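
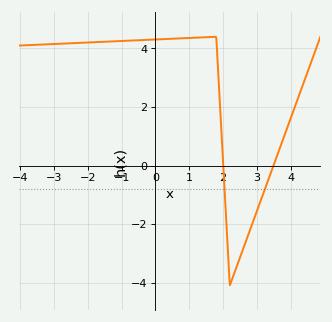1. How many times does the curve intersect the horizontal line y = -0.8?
2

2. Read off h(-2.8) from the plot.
4.2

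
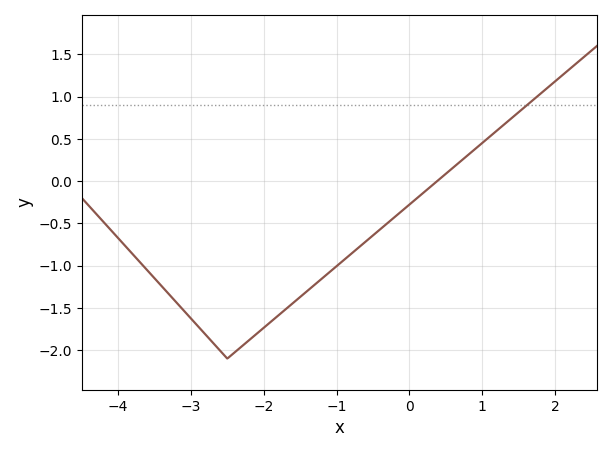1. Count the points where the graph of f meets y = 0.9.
1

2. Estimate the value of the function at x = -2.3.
-1.95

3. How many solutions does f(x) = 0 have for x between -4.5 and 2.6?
1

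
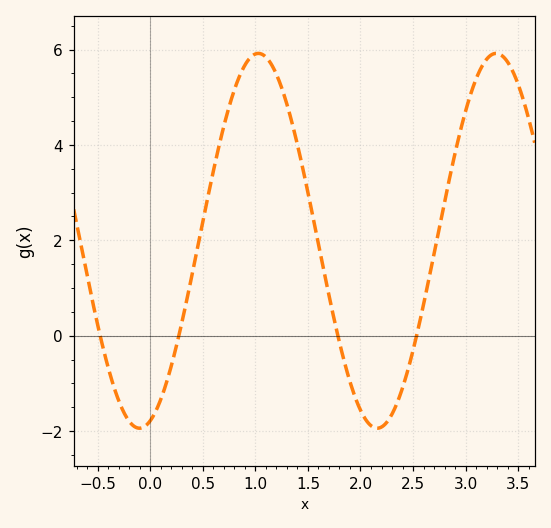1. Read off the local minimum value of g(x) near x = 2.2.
-2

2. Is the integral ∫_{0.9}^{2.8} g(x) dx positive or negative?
positive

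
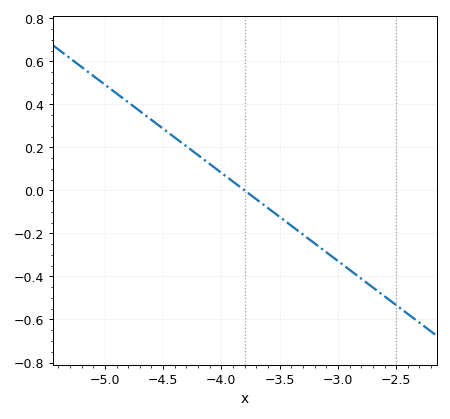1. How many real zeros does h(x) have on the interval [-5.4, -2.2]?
1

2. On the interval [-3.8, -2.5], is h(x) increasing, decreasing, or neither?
decreasing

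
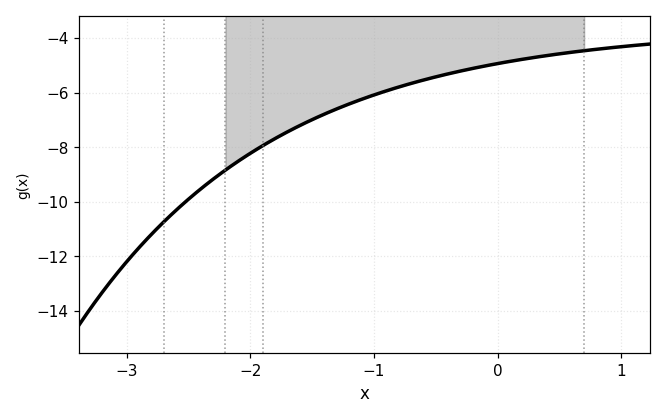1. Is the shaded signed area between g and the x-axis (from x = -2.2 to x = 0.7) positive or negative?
negative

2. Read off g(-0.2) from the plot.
-5.12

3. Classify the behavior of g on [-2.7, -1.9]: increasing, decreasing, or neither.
increasing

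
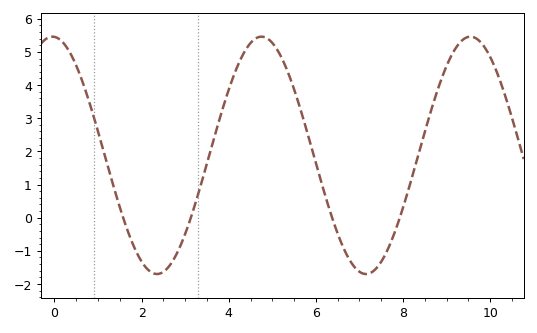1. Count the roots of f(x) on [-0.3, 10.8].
4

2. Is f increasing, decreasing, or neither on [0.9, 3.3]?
neither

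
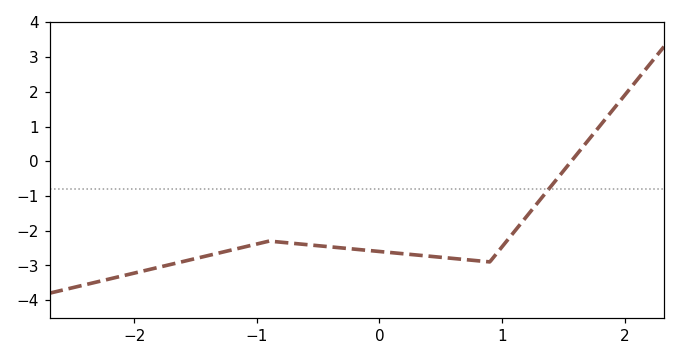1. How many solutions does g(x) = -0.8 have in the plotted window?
1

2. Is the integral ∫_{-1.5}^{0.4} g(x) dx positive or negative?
negative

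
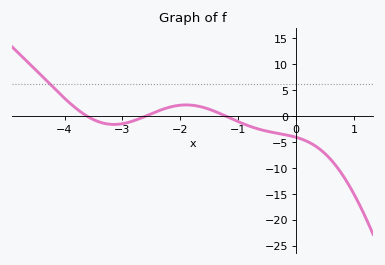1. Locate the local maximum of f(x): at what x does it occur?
-1.9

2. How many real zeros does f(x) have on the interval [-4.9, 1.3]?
3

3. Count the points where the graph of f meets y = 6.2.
1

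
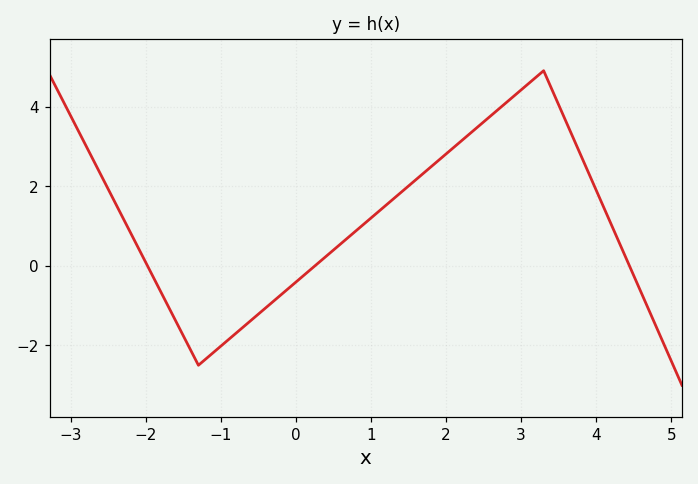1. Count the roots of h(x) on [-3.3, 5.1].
3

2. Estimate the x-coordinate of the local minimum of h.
-1.2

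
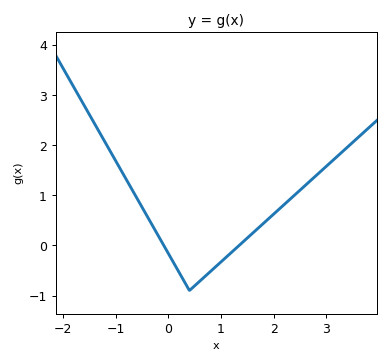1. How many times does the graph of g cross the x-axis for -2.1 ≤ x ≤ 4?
2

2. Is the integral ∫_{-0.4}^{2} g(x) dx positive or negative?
negative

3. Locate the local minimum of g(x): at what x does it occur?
0.4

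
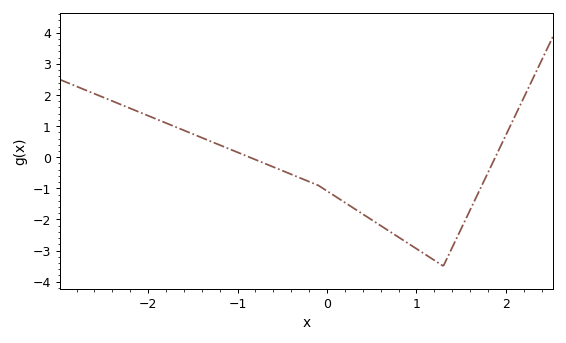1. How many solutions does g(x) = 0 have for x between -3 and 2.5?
2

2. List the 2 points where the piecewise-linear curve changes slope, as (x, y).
(-0.1, -0.9); (1.3, -3.5)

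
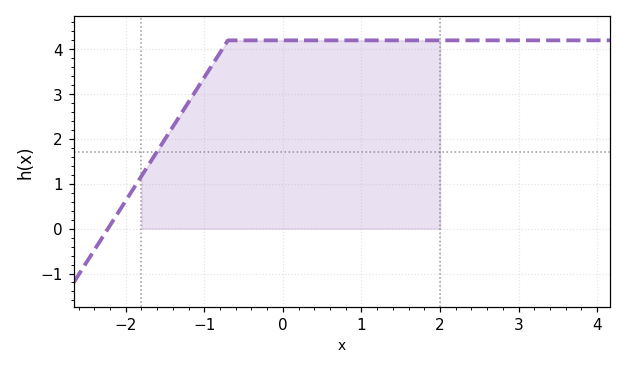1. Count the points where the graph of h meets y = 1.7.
1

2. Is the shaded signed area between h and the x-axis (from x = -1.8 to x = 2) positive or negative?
positive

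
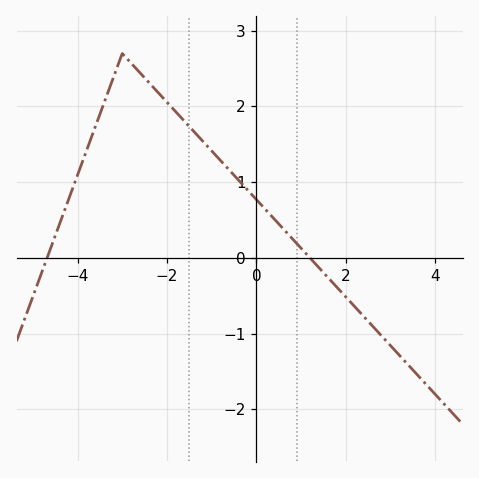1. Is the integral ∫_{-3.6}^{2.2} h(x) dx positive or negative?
positive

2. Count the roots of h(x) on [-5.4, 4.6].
2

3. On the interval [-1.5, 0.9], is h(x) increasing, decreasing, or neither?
decreasing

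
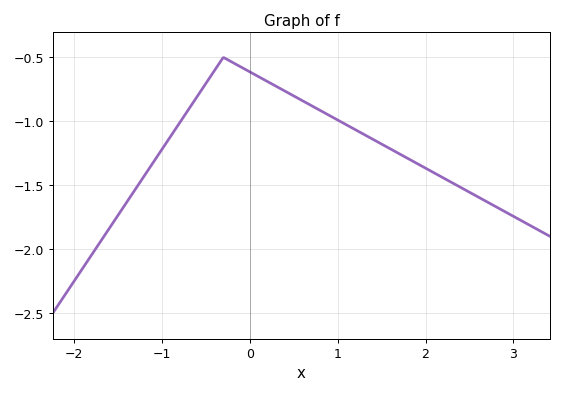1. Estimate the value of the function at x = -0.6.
-0.809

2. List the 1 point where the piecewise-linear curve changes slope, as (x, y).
(-0.3, -0.5)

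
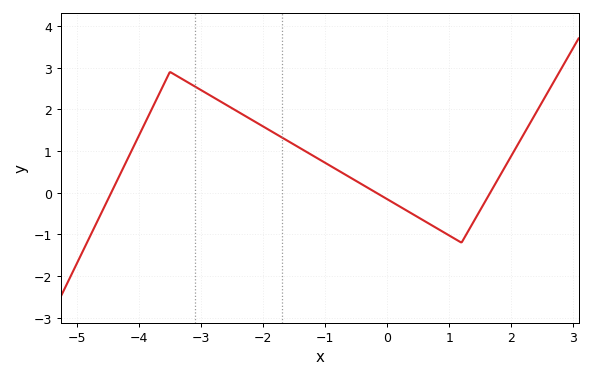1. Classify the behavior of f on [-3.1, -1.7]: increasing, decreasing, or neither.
decreasing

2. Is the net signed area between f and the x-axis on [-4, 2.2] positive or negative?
positive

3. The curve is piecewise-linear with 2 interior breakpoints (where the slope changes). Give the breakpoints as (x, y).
(-3.5, 2.9); (1.2, -1.2)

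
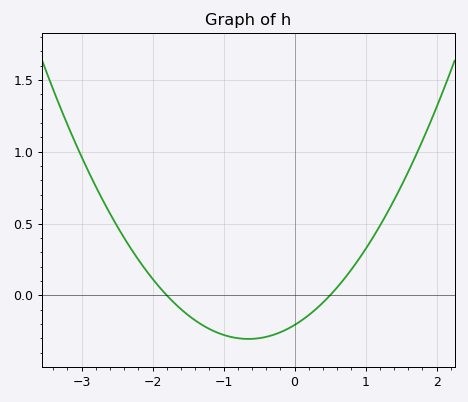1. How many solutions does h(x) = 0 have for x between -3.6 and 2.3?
2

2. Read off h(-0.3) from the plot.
-0.276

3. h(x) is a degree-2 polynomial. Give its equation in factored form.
y = 0.23(x + 1.8)(x - 0.5)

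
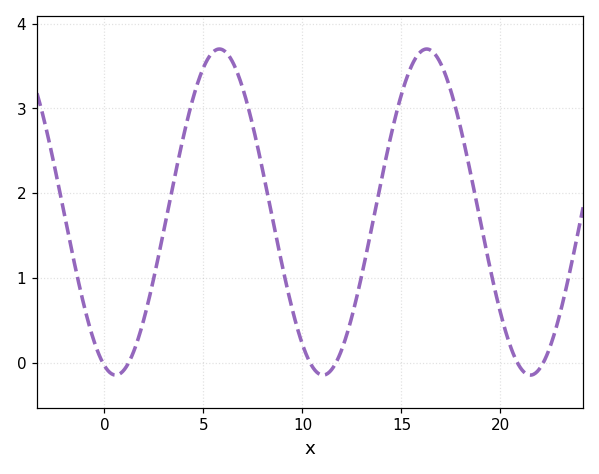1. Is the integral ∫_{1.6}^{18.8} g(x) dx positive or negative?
positive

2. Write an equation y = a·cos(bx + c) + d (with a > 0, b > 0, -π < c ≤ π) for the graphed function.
y = 1.92cos(0.6x + 2.8) + 1.78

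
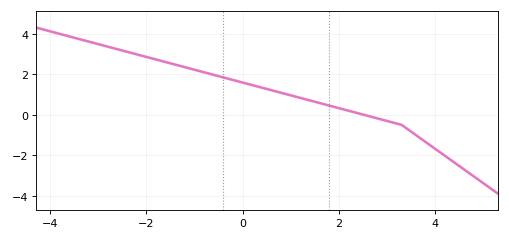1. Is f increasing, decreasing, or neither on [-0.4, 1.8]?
decreasing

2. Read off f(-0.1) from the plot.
1.65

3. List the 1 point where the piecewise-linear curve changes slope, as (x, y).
(3.3, -0.5)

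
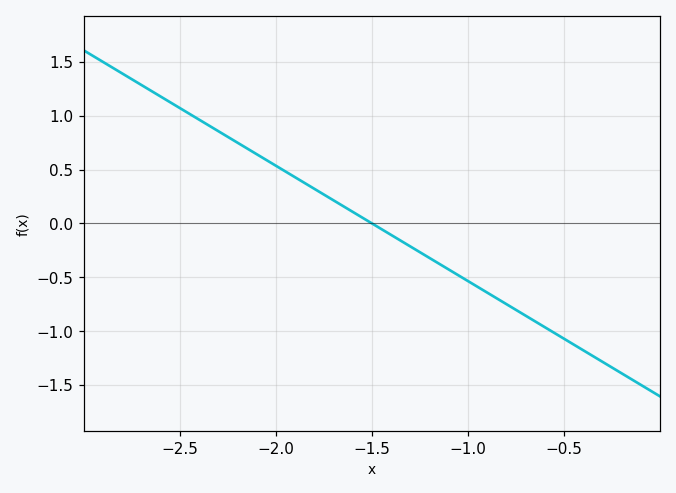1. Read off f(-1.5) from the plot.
0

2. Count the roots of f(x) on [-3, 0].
1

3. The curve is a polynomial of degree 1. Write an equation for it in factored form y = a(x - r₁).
y = -1.07(x + 1.5)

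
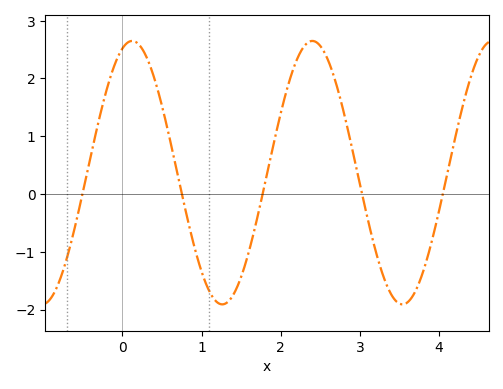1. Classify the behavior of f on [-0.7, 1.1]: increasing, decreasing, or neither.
neither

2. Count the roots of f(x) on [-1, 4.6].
5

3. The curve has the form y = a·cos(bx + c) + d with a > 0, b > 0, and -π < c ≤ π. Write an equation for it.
y = 2.28cos(2.76x - 0.34) + 0.37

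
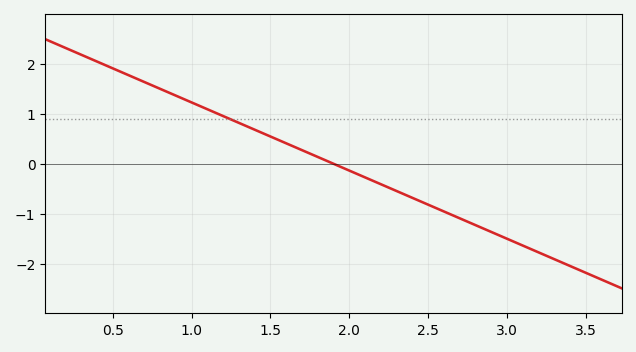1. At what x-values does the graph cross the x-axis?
1.9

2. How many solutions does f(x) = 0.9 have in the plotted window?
1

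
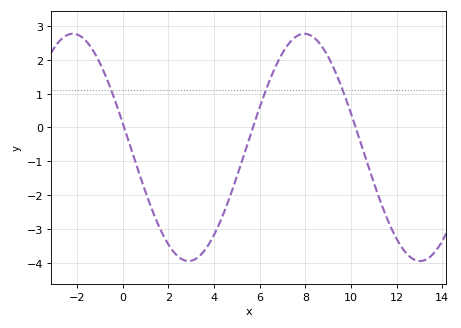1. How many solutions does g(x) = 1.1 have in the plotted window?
3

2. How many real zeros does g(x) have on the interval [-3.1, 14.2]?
3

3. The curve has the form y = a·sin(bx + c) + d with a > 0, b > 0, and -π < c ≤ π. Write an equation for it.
y = 3.36sin(0.62x + 2.92) - 0.59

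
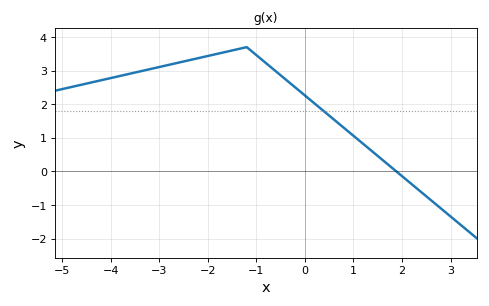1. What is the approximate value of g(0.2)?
2.02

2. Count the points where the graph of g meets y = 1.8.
1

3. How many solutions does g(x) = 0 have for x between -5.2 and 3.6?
1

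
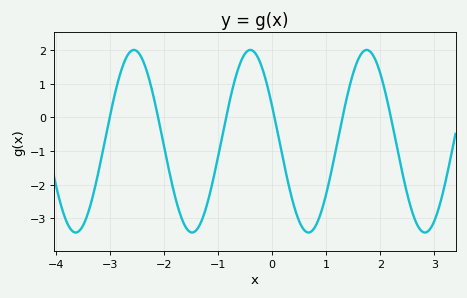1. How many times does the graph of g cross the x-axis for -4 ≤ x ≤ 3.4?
6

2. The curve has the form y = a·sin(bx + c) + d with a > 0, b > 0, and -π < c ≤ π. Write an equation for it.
y = 2.71sin(2.92x + 2.75) - 0.71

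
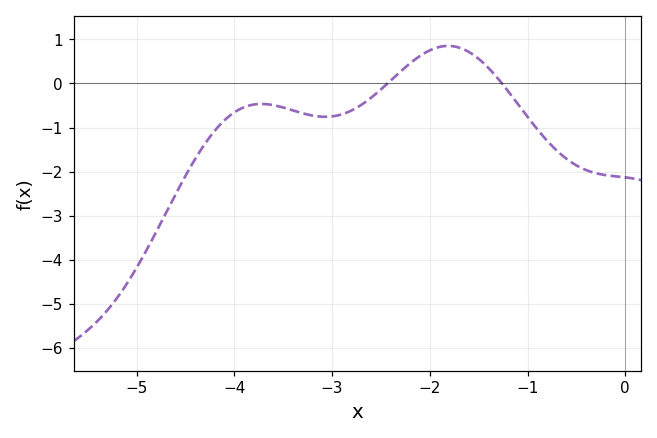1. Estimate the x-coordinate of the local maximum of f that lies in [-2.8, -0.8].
-1.81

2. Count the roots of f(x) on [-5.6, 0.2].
2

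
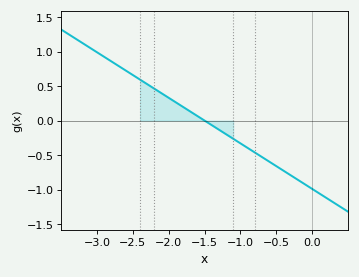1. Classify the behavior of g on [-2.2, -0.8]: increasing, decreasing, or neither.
decreasing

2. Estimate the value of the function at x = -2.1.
0.4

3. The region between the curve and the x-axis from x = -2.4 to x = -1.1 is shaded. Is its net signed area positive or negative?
positive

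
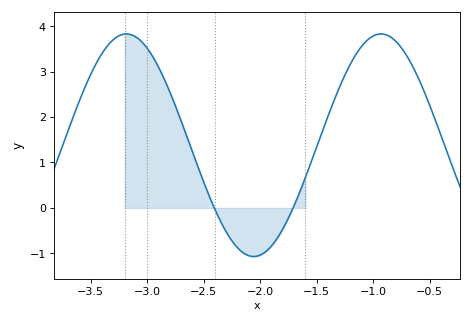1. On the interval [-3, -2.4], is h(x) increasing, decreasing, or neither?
decreasing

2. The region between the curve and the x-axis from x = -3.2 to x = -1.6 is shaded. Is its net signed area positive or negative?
positive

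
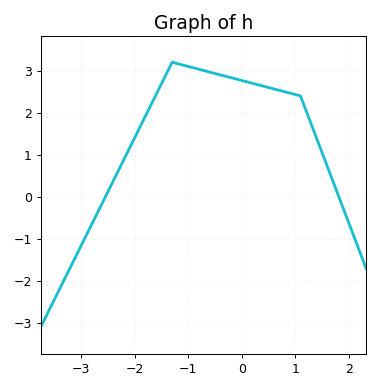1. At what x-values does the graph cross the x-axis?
-2.5, 1.8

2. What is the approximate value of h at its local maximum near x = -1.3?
3.2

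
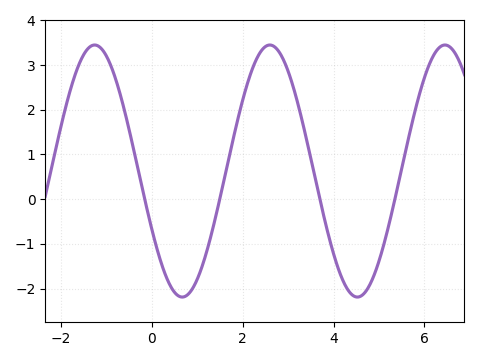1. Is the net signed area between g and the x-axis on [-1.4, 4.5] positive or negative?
positive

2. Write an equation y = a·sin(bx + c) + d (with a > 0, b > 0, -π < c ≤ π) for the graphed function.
y = 2.82sin(1.6x - 2.7) + 0.63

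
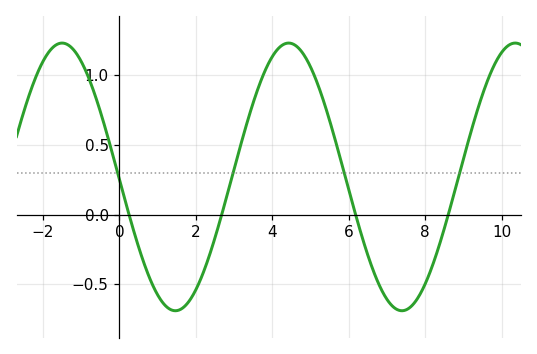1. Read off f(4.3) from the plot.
1.22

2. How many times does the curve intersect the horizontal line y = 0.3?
4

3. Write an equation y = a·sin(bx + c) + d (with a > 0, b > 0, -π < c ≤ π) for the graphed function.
y = 0.96sin(1.06x - 3.12) + 0.27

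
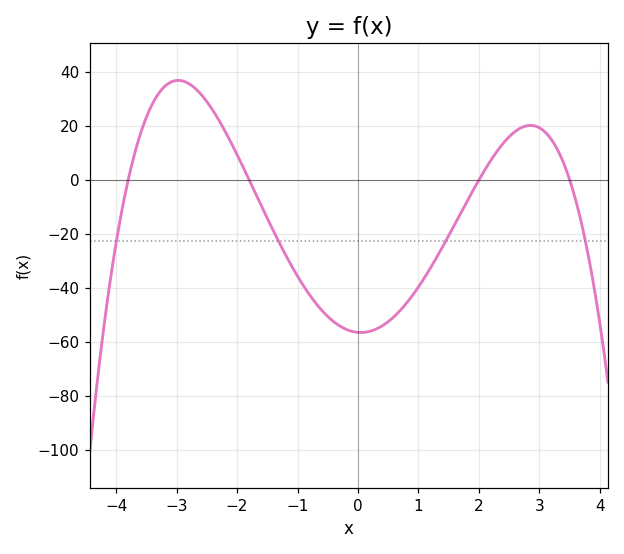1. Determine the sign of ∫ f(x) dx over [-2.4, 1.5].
negative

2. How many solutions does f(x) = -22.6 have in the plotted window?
4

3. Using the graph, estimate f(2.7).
20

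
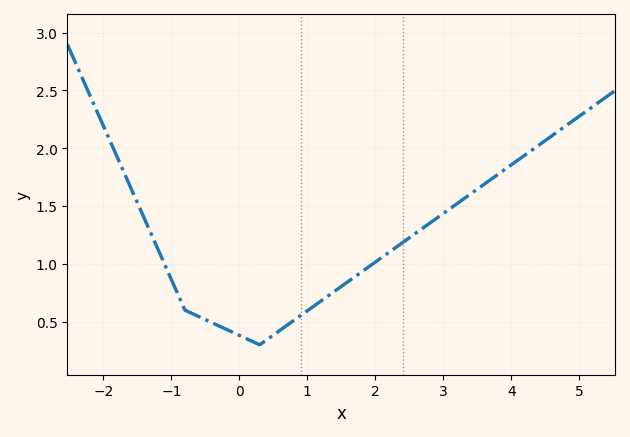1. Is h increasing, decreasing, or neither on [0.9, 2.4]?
increasing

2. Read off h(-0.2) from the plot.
0.45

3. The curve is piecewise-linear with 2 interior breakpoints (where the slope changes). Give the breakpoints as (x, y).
(-0.8, 0.6); (0.3, 0.3)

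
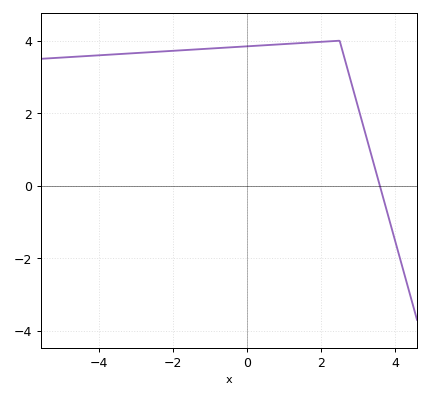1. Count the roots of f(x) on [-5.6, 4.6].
1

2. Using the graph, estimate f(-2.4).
3.7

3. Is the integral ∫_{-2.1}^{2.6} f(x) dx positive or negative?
positive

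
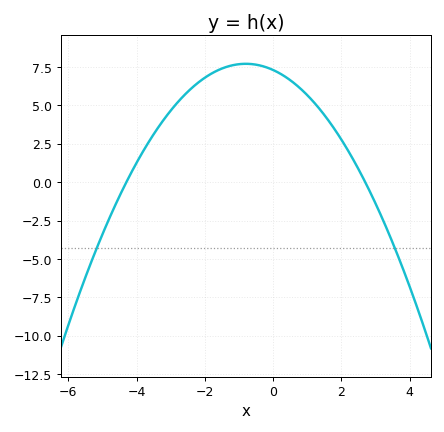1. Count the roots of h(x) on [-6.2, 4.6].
2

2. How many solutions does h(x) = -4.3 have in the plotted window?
2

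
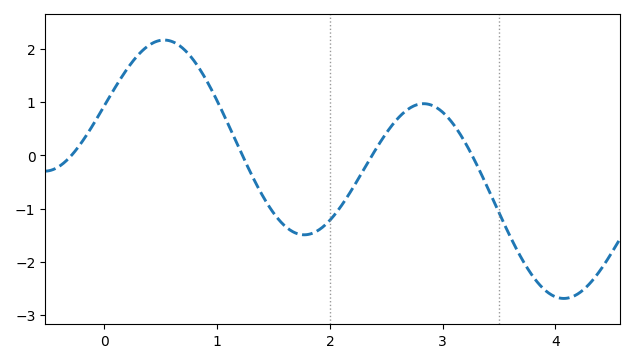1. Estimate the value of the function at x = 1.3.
-0.3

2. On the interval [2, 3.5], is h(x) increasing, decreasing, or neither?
neither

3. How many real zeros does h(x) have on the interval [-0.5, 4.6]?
4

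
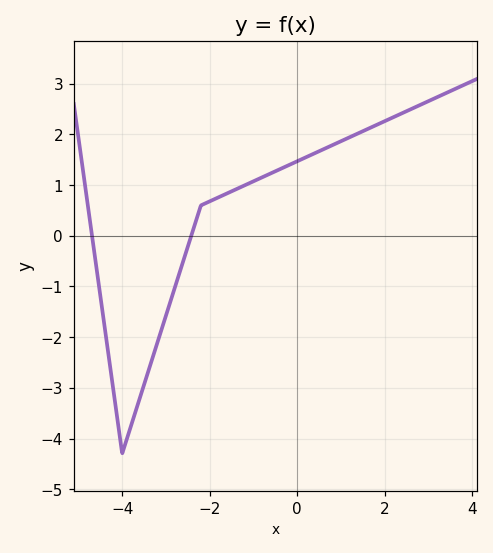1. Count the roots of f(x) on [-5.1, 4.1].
2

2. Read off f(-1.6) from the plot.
0.8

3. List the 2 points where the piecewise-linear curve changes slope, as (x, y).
(-4, -4.3); (-2.2, 0.6)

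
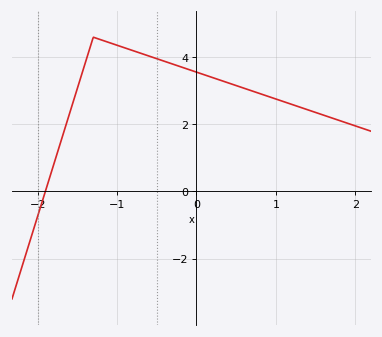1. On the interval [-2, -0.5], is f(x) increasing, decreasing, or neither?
neither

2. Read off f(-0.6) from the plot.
4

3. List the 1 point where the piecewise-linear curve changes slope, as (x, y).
(-1.3, 4.6)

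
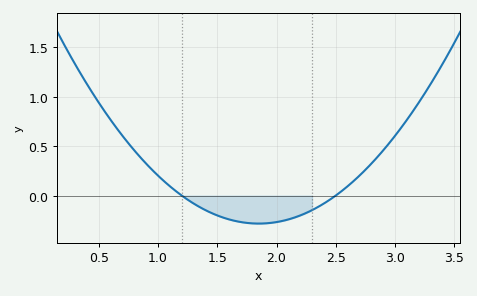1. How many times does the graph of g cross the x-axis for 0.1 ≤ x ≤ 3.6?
2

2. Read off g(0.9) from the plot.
0.322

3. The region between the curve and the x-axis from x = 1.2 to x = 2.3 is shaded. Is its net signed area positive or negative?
negative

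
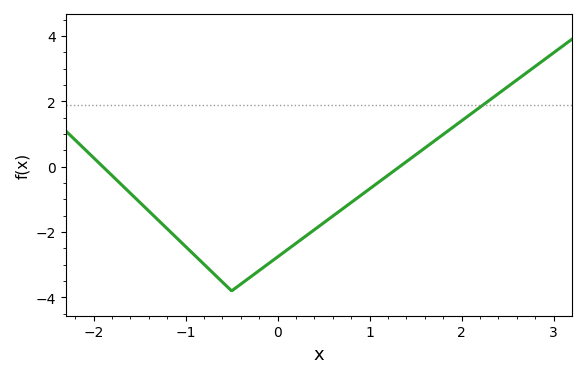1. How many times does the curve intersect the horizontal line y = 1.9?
1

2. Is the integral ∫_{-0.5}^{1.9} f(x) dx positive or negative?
negative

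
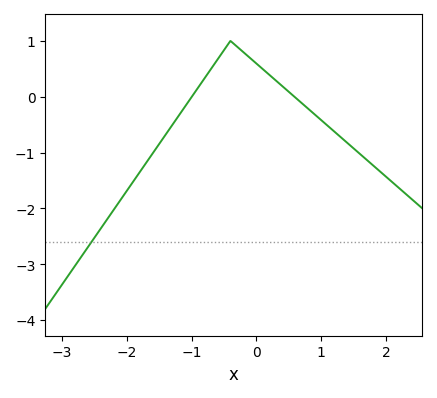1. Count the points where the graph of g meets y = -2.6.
1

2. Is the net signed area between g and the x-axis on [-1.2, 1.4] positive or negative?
positive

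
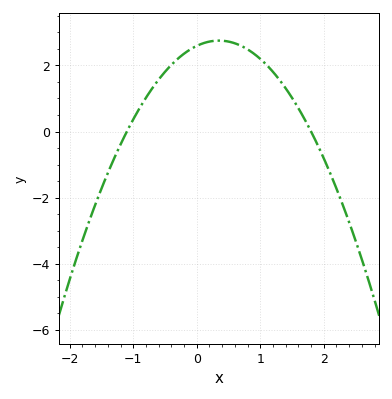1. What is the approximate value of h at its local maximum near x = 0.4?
2.75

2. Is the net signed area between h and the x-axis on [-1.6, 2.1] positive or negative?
positive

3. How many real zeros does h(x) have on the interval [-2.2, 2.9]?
2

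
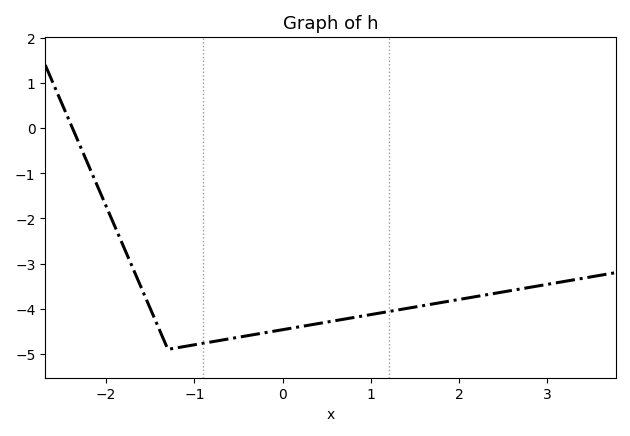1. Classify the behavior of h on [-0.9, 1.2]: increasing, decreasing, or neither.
increasing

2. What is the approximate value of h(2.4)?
-3.66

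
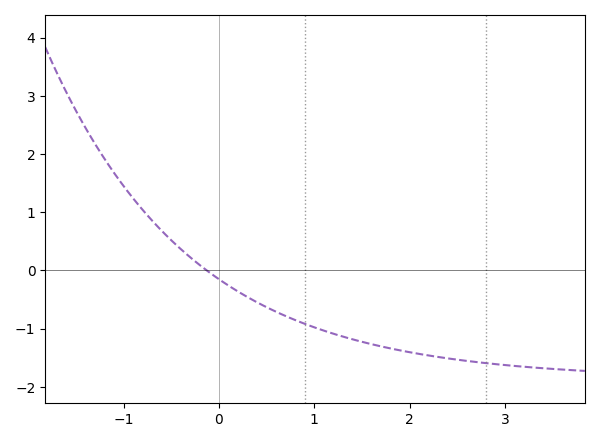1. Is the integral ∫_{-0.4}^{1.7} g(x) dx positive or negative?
negative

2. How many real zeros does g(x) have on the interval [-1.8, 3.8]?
1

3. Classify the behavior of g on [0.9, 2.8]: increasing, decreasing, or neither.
decreasing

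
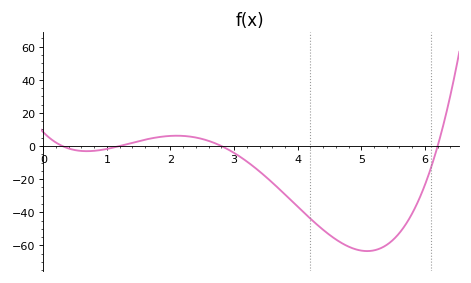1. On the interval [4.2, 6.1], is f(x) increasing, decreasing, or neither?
neither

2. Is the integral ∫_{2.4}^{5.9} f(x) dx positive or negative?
negative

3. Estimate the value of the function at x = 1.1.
-0.929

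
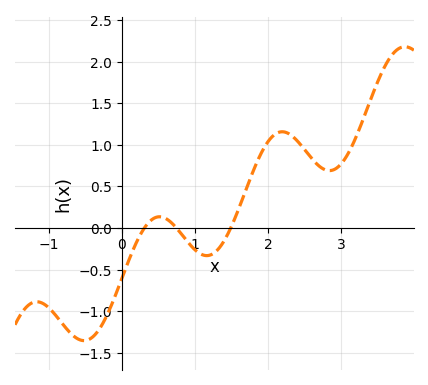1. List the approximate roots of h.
0.3, 0.7, 1.5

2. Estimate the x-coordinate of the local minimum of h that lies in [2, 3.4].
2.8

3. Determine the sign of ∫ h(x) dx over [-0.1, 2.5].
positive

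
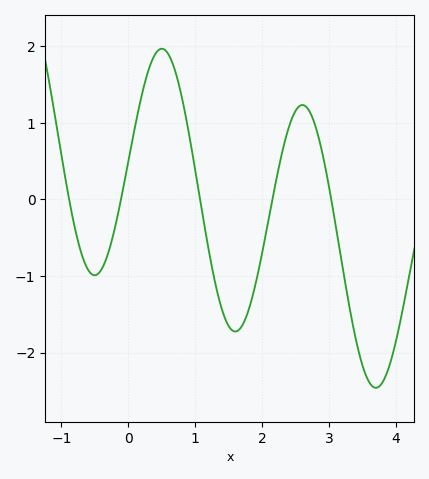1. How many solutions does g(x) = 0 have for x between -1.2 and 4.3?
5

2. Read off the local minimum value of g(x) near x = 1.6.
-1.73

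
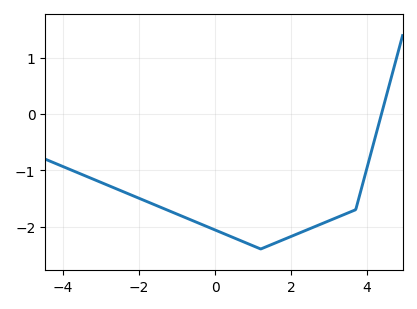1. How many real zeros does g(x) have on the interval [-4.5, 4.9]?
1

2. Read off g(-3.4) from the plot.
-1.1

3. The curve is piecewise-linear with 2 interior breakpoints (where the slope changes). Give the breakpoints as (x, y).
(1.2, -2.4); (3.7, -1.7)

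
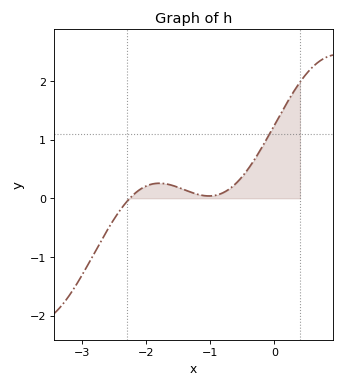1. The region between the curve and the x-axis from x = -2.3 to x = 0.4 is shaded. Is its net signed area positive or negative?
positive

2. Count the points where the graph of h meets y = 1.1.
1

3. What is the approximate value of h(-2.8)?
-0.9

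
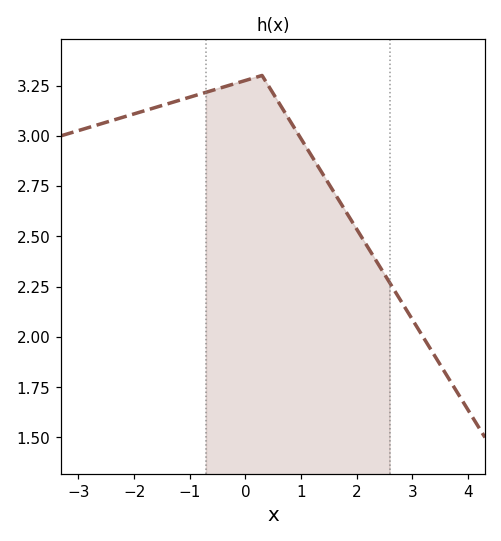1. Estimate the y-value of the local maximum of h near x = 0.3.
3.3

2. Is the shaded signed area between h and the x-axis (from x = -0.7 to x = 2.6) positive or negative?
positive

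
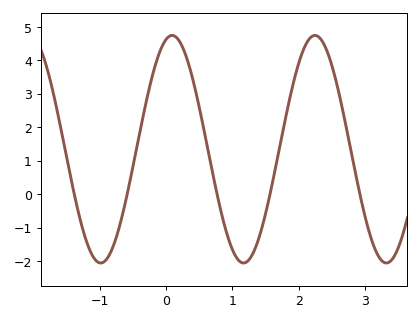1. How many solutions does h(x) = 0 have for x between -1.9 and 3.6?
5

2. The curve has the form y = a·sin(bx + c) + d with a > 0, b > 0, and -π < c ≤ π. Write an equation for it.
y = 3.4sin(2.92x + 1.3) + 1.34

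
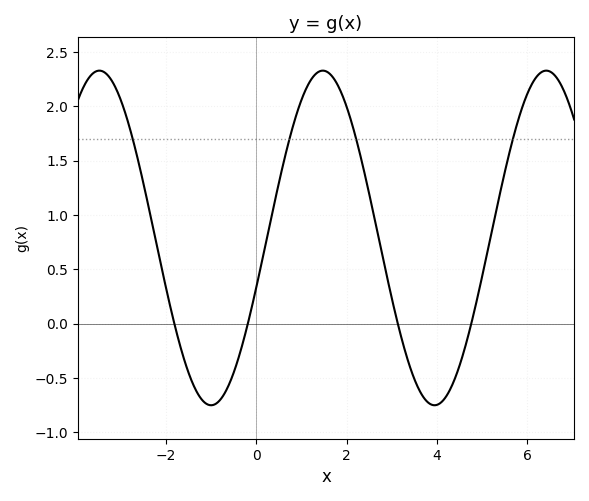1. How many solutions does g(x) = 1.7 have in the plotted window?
4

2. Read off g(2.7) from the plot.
0.8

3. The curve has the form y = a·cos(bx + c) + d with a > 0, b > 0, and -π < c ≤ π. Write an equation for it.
y = 1.54cos(1.3x - 1.9) + 0.79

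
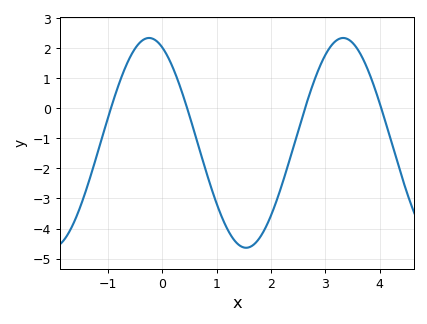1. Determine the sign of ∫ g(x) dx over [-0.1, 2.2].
negative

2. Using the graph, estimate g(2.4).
-1.4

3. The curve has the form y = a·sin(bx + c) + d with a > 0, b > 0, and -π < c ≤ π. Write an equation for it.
y = 3.49sin(1.8x + 2) - 1.15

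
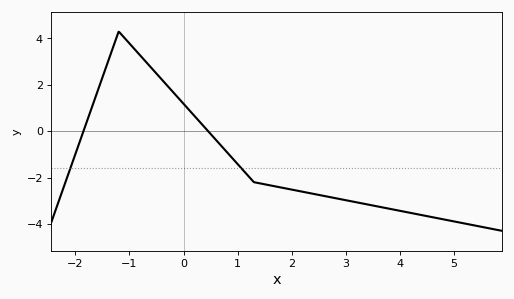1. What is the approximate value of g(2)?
-2.52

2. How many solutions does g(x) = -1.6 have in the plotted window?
2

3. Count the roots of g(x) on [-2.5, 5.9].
2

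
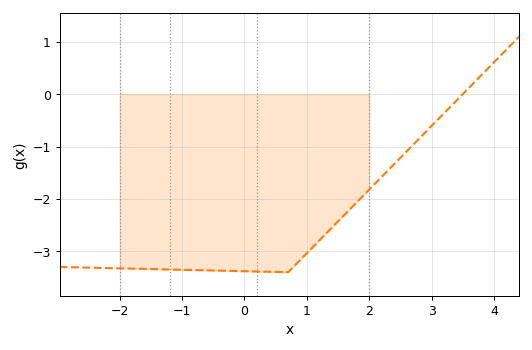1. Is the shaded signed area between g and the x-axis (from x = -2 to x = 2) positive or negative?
negative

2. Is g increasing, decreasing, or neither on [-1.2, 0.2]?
decreasing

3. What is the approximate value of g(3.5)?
0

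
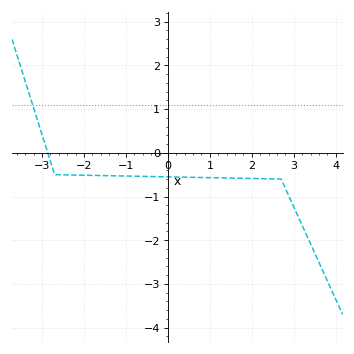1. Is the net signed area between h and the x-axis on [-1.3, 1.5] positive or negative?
negative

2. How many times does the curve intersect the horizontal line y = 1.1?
1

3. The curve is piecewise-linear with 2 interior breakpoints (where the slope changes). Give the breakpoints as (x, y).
(-2.7, -0.5); (2.7, -0.6)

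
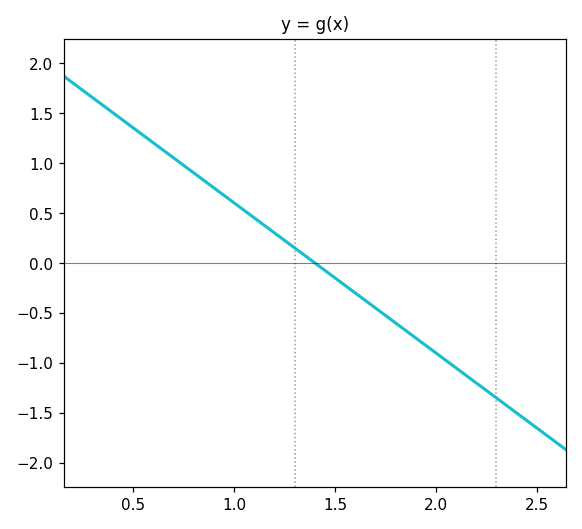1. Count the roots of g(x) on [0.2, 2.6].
1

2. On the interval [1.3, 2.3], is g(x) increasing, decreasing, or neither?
decreasing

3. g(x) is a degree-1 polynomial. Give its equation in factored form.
y = -1.5(x - 1.4)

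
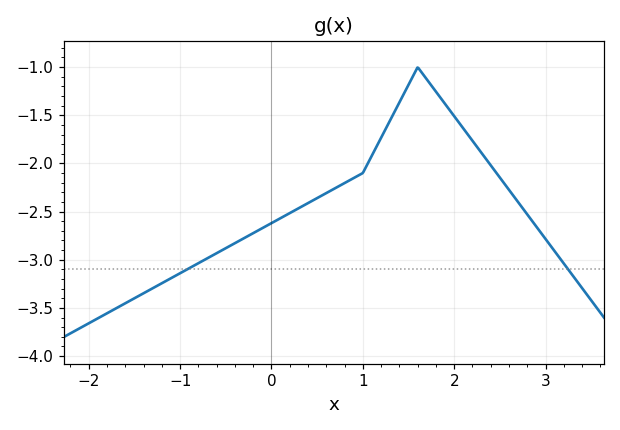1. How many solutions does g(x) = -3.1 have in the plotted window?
2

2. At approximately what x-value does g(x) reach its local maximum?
1.6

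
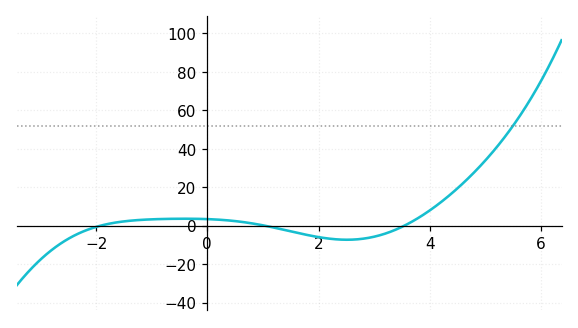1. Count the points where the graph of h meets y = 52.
1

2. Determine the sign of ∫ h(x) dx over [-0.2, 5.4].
positive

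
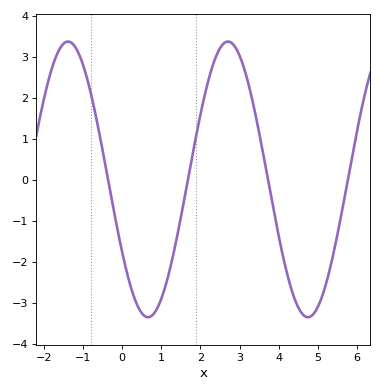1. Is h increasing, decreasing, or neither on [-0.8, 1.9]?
neither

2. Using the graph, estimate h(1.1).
-2.62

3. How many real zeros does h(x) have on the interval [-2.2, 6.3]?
4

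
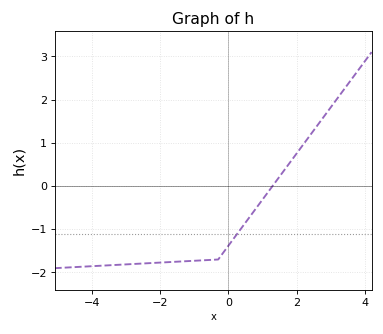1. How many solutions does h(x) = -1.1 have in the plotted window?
1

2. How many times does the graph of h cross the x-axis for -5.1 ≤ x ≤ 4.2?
1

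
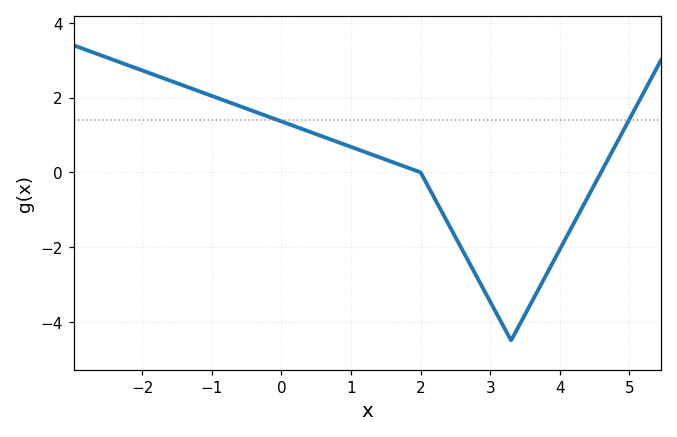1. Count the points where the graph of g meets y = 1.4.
2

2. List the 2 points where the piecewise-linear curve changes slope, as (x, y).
(2, 0); (3.3, -4.5)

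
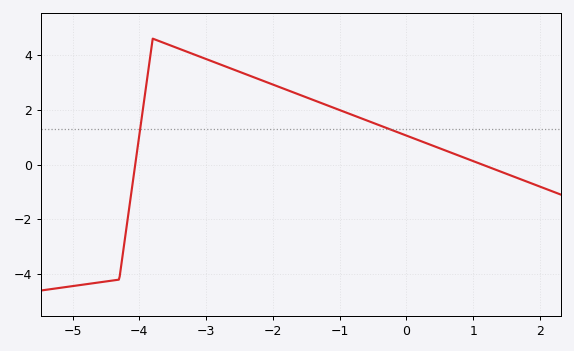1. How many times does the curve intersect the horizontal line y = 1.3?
2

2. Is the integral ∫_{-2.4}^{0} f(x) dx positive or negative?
positive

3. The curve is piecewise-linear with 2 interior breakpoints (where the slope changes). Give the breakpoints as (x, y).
(-4.3, -4.2); (-3.8, 4.6)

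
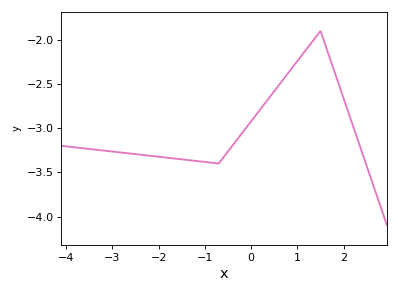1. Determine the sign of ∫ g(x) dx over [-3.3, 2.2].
negative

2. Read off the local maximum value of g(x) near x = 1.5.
-1.9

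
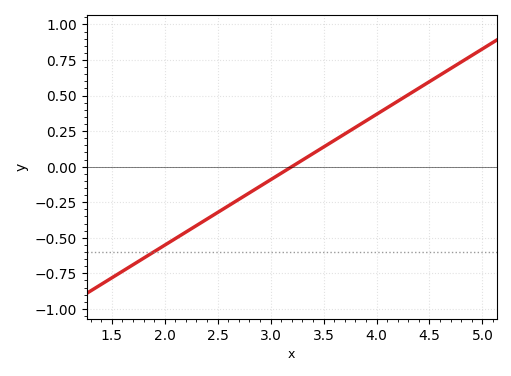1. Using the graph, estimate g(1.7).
-0.7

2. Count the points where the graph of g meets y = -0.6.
1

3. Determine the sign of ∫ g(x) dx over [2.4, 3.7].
negative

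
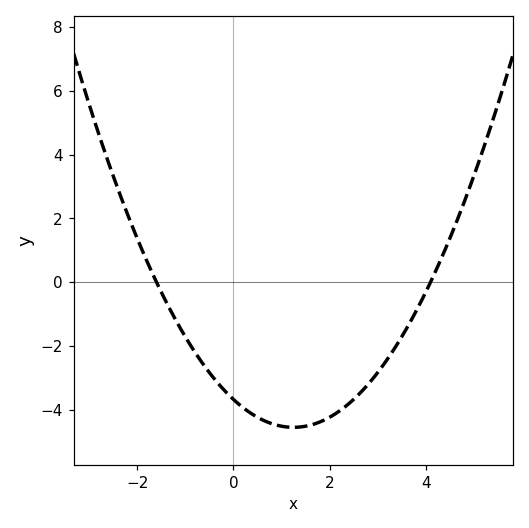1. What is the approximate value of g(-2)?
1.37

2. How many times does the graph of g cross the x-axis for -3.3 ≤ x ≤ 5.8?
2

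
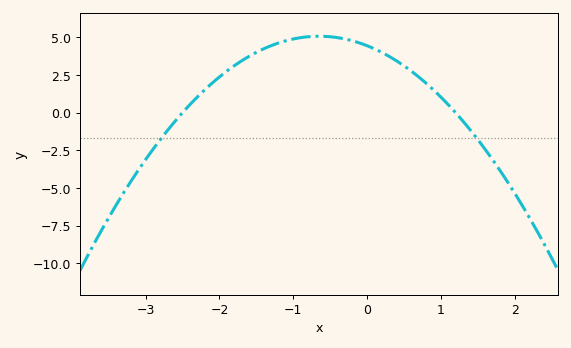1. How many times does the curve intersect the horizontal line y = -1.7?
2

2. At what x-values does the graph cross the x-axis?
-2.5, 1.2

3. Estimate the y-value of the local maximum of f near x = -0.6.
5.07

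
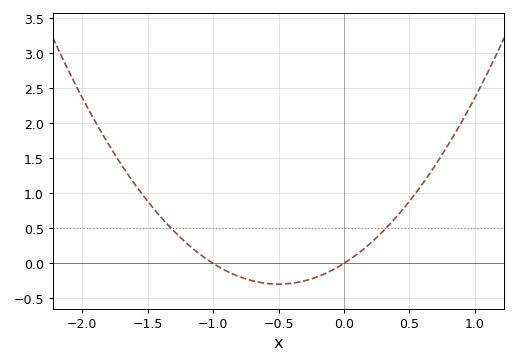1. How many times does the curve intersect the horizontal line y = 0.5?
2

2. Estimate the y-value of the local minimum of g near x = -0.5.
-0.295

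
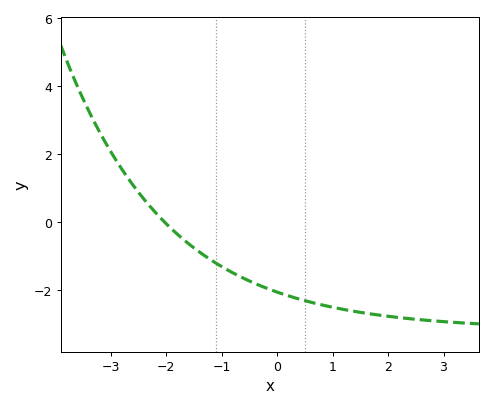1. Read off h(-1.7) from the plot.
-0.4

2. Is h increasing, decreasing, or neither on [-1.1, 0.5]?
decreasing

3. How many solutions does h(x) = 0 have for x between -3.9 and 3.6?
1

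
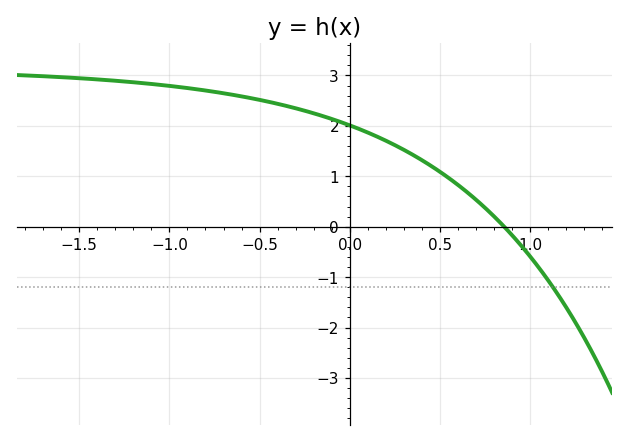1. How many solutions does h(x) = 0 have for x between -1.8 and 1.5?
1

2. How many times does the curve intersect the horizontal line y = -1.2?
1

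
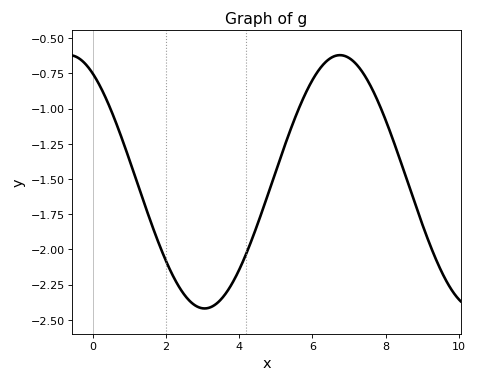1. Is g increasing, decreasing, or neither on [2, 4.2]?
neither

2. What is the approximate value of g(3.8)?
-2.25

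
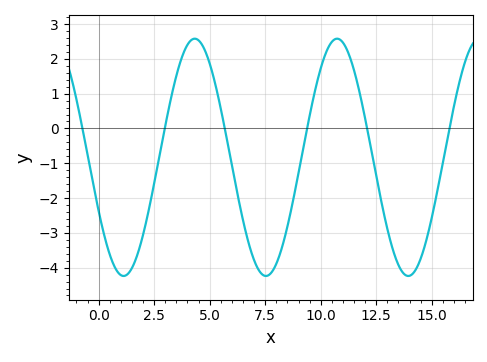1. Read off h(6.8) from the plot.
-3.4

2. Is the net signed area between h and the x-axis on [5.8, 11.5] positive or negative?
negative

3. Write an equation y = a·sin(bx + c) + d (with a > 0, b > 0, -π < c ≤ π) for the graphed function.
y = 3.41sin(0.98x - 2.67) - 0.83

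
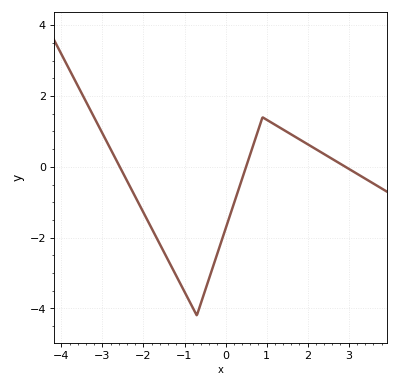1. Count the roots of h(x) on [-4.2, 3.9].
3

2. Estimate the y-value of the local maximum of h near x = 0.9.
1.4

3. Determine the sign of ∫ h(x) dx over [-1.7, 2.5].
negative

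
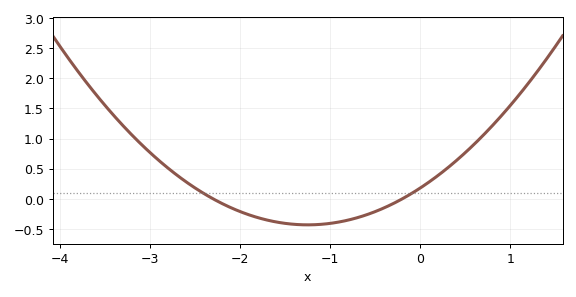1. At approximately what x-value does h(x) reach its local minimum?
-1.25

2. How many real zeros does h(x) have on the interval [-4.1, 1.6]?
2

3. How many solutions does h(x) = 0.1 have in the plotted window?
2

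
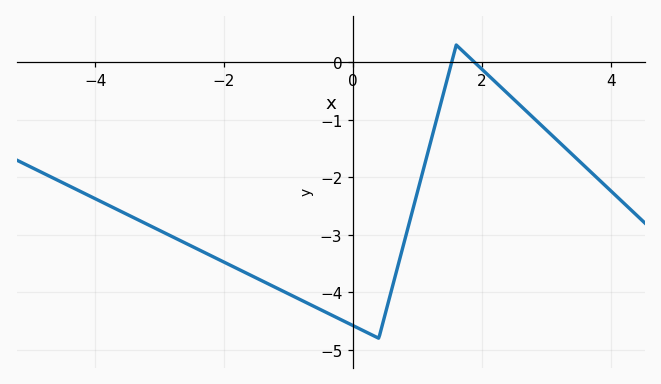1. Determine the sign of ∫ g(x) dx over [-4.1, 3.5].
negative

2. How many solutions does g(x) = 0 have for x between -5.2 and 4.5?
2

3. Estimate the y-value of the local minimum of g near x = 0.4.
-4.8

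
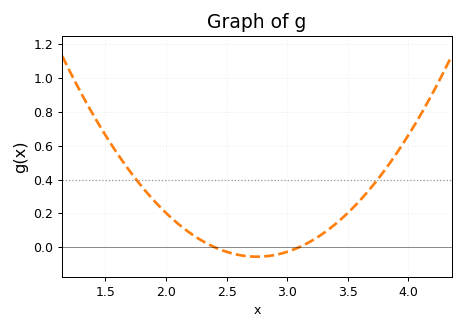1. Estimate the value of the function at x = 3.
-0.028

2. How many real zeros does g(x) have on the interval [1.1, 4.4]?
2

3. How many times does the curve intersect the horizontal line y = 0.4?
2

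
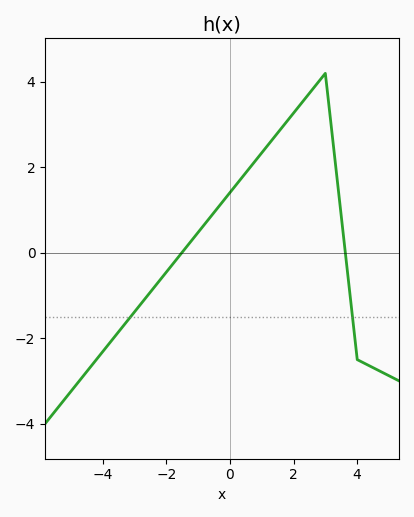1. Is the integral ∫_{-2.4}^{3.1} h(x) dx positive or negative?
positive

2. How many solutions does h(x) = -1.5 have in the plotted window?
2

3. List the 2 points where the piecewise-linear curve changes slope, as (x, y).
(3, 4.2); (4, -2.5)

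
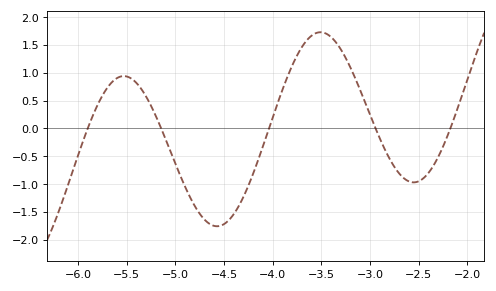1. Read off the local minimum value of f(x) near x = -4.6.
-1.75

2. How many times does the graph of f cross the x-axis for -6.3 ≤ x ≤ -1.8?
5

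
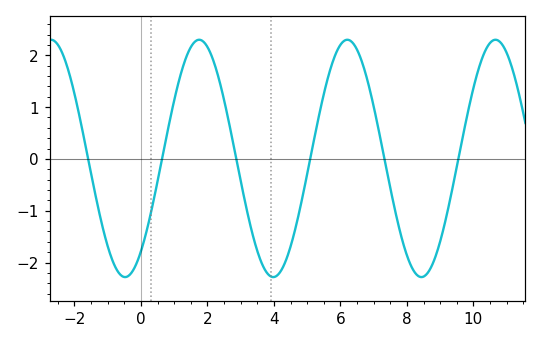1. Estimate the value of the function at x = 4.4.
-1.9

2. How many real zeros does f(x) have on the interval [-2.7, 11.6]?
6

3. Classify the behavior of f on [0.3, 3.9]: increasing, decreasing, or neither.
neither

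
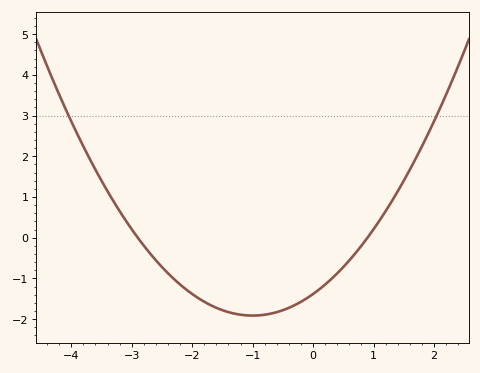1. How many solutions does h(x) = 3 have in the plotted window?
2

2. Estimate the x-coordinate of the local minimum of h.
-1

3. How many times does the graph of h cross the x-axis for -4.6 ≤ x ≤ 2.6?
2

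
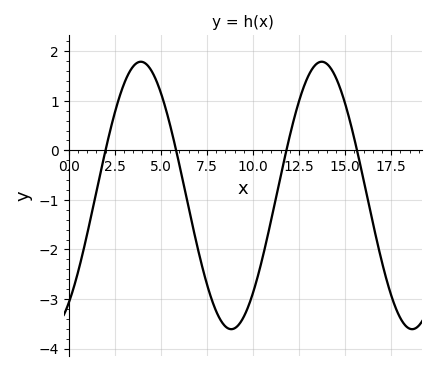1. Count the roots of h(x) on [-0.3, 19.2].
4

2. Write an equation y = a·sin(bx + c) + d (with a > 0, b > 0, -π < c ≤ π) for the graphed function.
y = 2.7sin(0.64x - 0.93) - 0.91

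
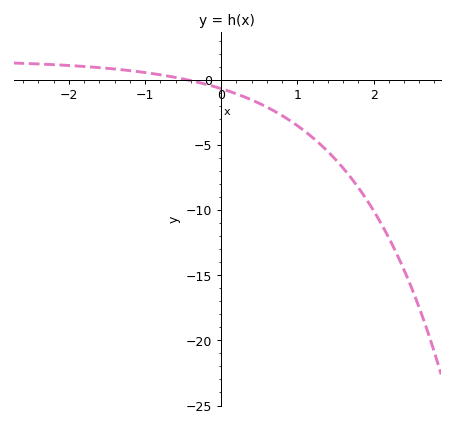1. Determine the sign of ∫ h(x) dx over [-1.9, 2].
negative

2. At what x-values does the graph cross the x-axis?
-0.4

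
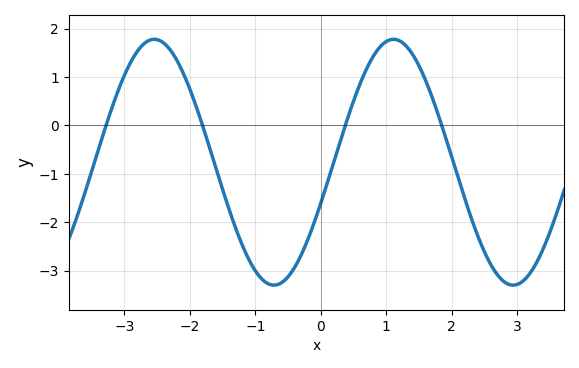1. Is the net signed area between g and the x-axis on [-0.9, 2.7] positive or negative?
negative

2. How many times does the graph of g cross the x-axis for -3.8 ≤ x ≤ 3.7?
4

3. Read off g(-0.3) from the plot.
-2.7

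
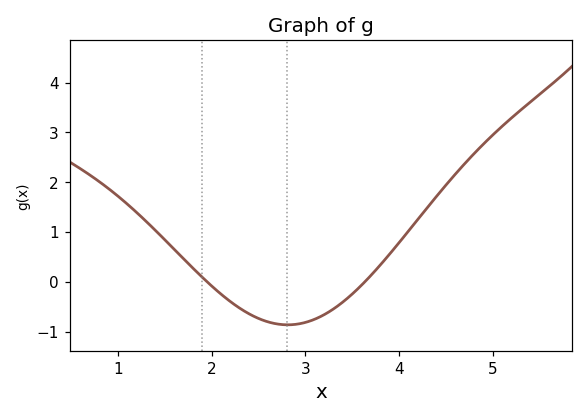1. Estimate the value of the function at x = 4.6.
2.2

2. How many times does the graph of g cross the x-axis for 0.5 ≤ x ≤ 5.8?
2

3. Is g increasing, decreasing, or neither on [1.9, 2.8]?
decreasing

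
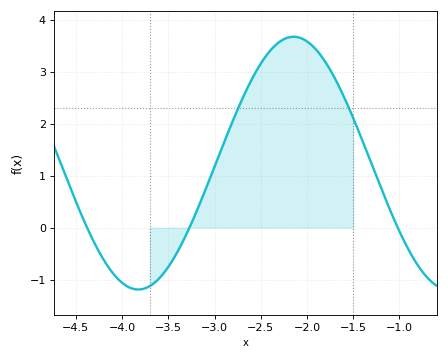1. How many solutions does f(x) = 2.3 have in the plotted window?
2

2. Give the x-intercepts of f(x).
-4.38, -3.27, -1.02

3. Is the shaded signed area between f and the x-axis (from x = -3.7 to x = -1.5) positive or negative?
positive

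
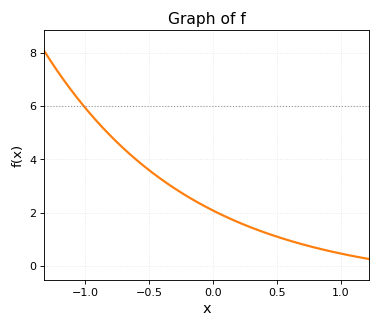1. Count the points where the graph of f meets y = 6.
1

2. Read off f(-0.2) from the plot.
2.6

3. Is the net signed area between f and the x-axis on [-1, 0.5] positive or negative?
positive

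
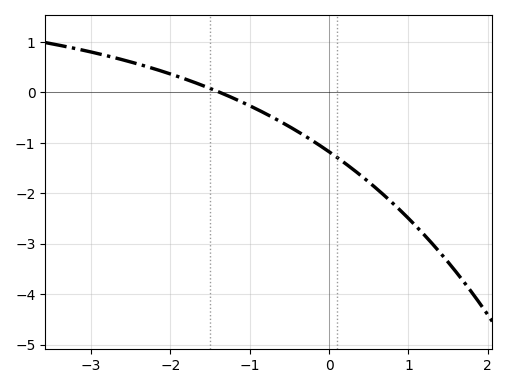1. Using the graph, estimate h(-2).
0.363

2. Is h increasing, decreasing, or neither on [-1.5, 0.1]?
decreasing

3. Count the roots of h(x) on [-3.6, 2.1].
1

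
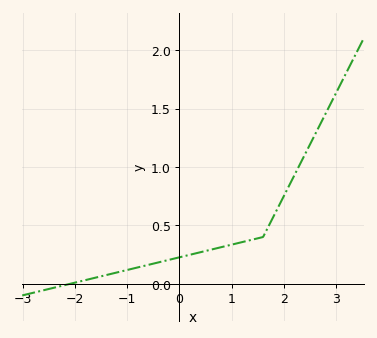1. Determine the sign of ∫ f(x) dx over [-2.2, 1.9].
positive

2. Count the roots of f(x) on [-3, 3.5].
1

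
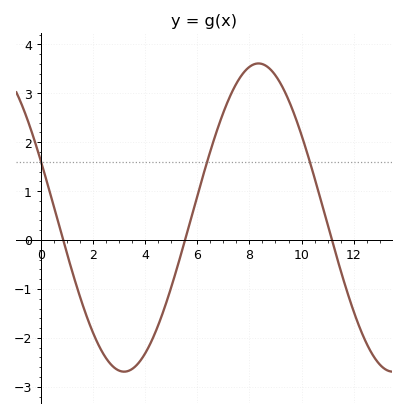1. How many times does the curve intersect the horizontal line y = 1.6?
3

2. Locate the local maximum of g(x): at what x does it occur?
8.4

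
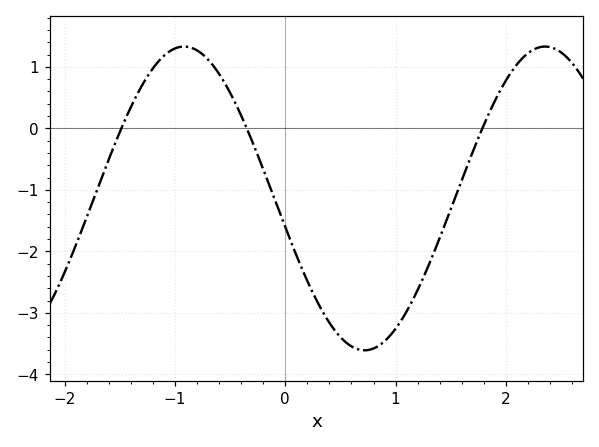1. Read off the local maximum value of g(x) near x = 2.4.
1.3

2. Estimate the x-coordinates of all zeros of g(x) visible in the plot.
-1.5, -0.3, 1.8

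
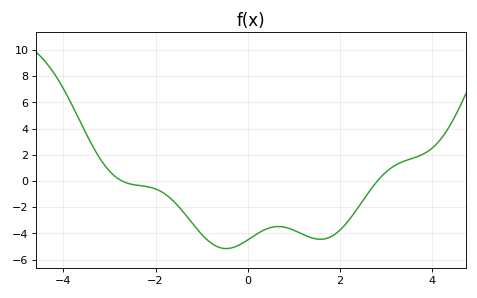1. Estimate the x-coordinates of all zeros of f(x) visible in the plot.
-2.73, 2.81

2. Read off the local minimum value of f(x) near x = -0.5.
-5.16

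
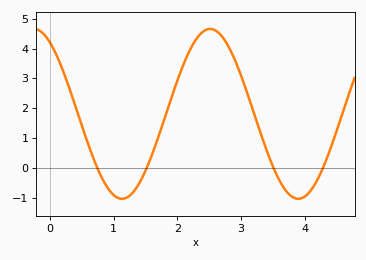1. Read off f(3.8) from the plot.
-0.966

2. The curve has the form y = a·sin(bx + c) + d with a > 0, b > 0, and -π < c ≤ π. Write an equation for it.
y = 2.85sin(2.27x + 2.14) + 1.81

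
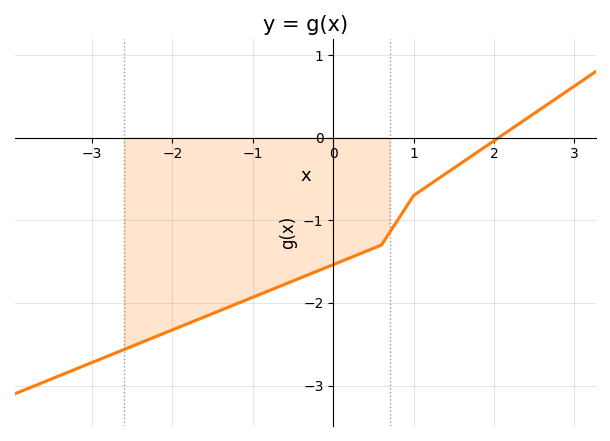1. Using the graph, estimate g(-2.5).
-2.52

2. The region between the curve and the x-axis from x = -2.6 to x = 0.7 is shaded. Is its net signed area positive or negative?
negative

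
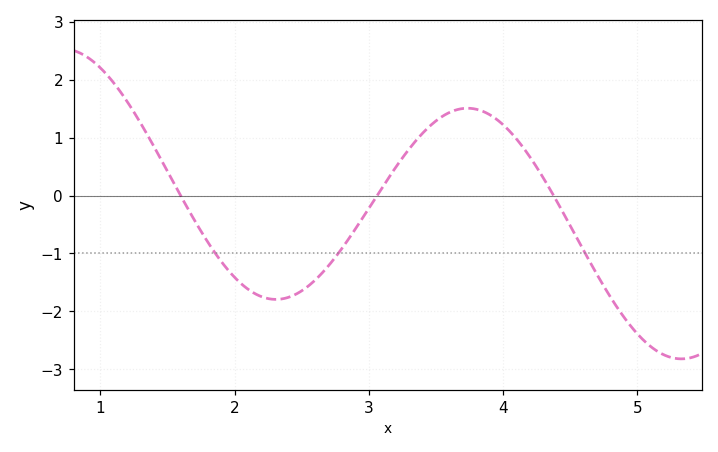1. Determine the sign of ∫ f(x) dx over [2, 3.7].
negative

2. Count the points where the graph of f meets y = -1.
3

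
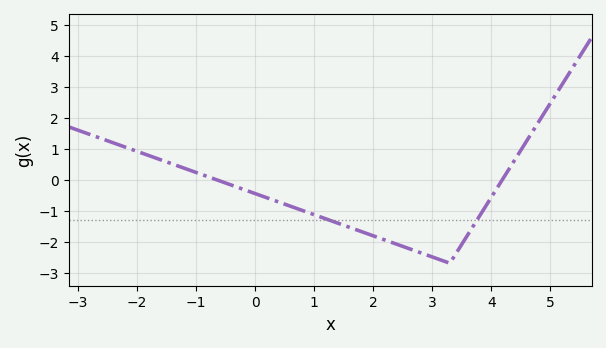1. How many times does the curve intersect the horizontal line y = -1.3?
2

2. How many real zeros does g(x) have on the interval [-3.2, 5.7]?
2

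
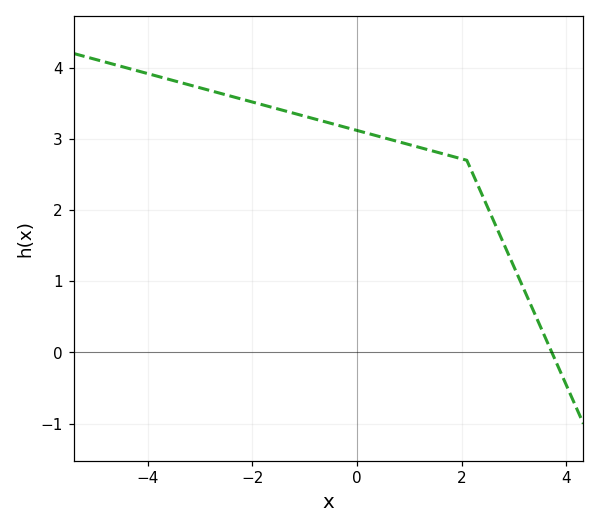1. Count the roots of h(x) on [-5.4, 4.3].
1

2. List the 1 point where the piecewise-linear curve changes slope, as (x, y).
(2.1, 2.7)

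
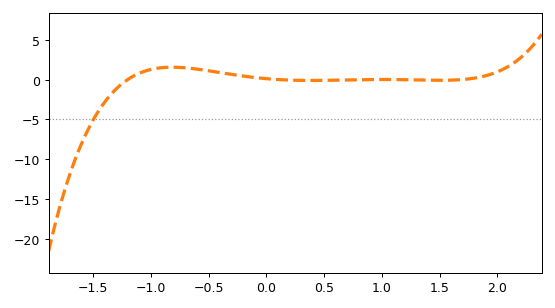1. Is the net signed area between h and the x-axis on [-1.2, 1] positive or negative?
positive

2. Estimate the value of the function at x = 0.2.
0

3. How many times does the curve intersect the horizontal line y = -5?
1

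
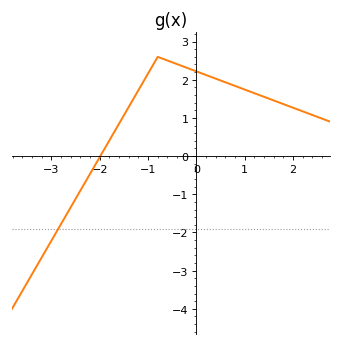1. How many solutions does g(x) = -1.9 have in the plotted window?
1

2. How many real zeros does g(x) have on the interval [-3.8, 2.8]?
1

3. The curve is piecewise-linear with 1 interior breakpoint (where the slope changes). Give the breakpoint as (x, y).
(-0.8, 2.6)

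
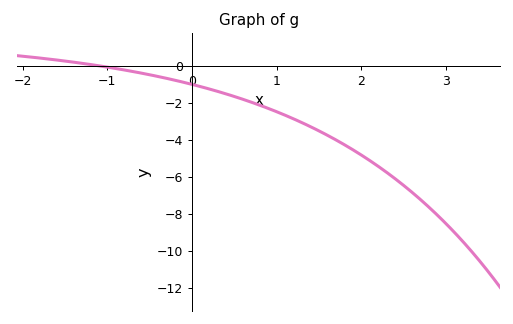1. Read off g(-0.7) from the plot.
-0.4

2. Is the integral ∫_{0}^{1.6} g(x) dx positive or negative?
negative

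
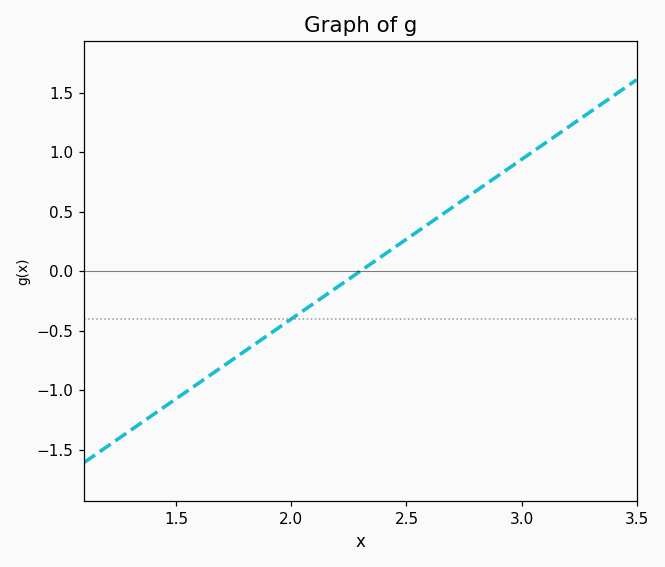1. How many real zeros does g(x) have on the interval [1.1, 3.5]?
1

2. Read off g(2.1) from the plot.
-0.25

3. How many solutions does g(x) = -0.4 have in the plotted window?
1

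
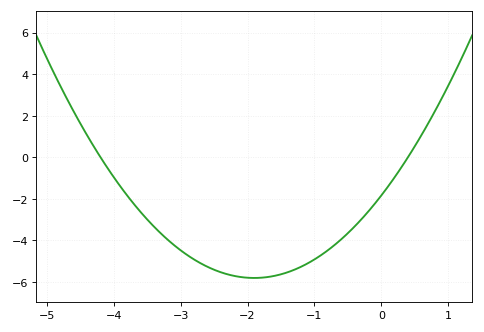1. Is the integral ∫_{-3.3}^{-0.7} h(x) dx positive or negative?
negative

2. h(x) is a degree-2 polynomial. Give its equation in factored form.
y = 1.1(x + 4.2)(x - 0.4)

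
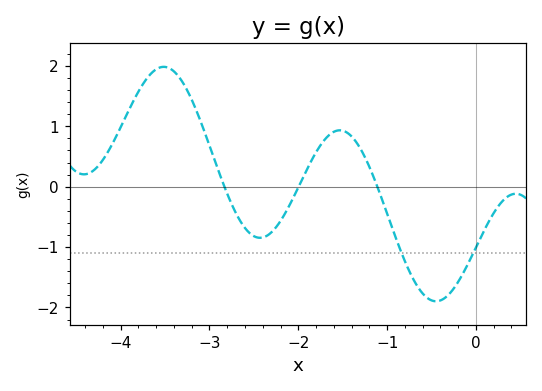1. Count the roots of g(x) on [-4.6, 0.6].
3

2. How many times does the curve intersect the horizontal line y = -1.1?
2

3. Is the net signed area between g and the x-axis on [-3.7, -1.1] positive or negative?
positive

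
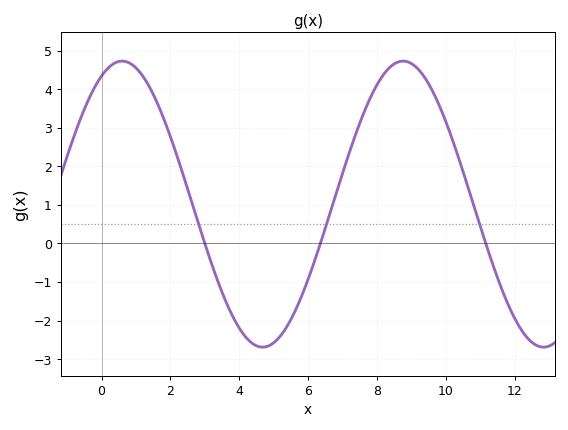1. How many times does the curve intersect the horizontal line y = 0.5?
3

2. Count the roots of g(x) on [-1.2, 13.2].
3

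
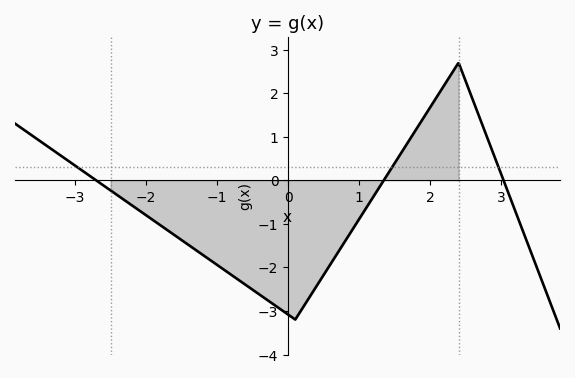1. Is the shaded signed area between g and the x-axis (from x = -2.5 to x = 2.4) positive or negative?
negative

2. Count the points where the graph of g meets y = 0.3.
3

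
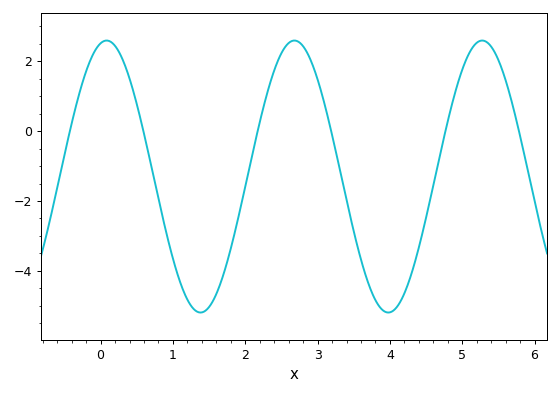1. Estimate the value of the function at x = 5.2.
2.52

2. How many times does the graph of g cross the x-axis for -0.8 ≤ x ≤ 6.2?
6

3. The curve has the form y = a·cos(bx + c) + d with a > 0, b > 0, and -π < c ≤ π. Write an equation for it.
y = 3.89cos(2.42x - 0.202) - 1.3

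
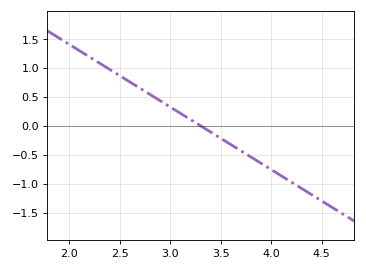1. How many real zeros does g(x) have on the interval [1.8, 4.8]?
1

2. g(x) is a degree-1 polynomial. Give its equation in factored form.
y = -1.08(x - 3.3)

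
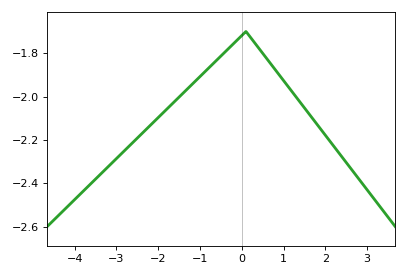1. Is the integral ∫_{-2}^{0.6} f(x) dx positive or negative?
negative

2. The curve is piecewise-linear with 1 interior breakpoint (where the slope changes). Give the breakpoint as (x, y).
(0.1, -1.7)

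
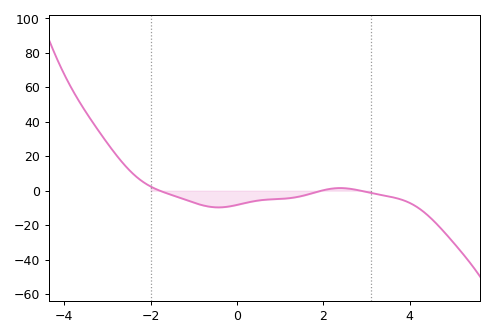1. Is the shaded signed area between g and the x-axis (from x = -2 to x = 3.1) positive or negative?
negative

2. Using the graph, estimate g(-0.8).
-8.45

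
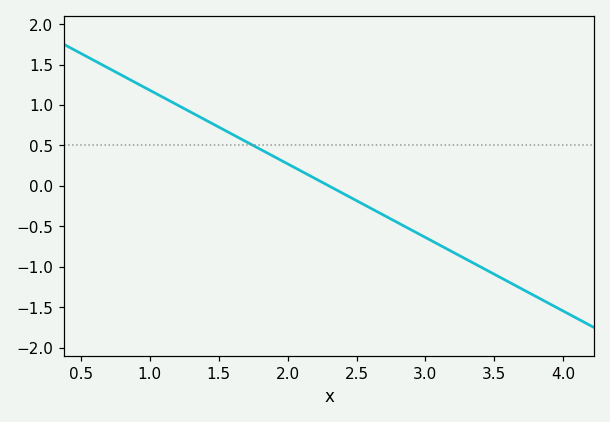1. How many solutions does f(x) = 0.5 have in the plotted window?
1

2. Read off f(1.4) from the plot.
0.819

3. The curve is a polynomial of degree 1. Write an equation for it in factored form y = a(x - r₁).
y = -0.91(x - 2.3)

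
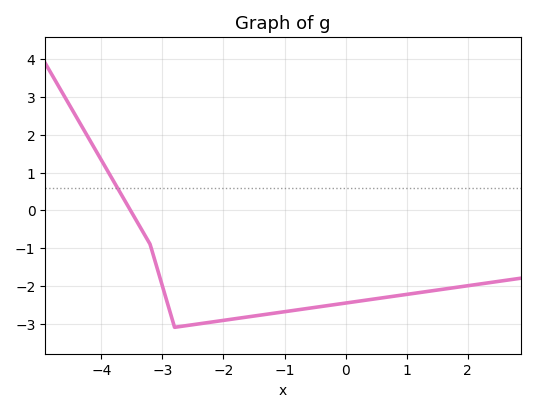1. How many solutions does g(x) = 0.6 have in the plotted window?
1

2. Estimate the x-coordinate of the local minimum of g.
-2.8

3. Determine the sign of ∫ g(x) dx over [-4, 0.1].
negative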